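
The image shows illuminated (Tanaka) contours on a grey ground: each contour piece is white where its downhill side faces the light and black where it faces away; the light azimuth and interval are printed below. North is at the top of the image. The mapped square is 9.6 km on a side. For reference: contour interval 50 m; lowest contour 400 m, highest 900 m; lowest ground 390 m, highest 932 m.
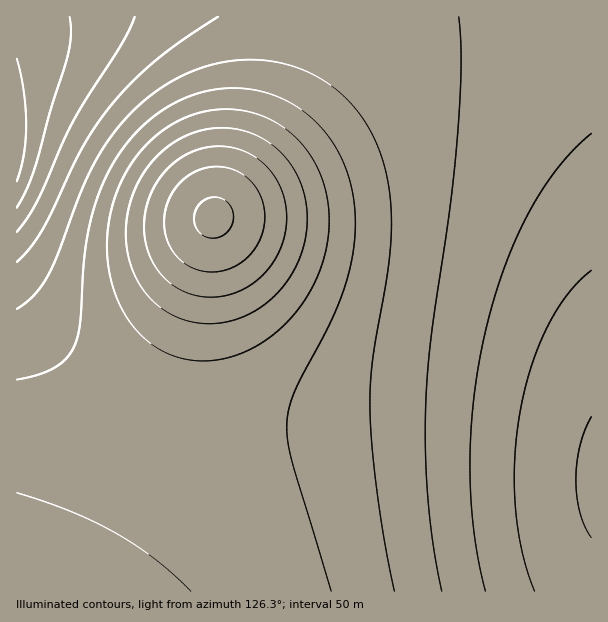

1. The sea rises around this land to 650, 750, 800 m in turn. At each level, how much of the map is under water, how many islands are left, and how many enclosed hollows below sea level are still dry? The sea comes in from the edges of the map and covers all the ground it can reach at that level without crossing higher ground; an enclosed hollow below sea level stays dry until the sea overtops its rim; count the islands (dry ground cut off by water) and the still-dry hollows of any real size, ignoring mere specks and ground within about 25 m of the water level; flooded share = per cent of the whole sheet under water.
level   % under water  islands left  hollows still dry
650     39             0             0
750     68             0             0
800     83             0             0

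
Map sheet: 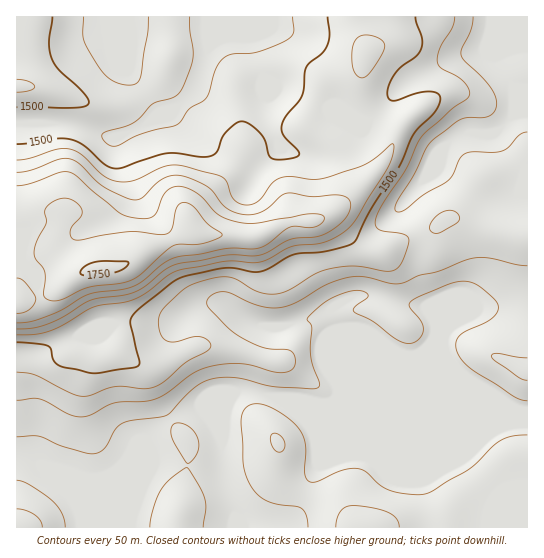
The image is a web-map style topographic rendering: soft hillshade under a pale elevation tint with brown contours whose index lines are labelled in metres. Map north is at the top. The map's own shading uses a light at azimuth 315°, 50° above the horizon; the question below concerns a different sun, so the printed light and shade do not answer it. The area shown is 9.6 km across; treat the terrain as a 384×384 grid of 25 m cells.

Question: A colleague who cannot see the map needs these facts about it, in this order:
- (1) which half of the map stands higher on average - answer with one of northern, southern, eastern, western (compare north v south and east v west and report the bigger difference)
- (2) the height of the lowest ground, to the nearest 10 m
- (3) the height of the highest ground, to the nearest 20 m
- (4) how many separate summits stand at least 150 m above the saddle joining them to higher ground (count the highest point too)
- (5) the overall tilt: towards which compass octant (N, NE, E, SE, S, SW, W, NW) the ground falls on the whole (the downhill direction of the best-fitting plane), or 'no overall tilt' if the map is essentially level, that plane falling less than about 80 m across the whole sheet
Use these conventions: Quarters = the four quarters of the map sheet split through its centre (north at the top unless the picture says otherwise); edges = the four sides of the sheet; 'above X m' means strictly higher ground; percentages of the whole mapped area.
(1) Taken as a whole, the northern half is higher than the southern.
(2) The lowest ground is at about 1320 m.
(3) The highest ground is at about 1760 m.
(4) There is 1 summit with 150 m or more of prominence.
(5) The general tilt is down to the south-east (the land rises towards the north-west).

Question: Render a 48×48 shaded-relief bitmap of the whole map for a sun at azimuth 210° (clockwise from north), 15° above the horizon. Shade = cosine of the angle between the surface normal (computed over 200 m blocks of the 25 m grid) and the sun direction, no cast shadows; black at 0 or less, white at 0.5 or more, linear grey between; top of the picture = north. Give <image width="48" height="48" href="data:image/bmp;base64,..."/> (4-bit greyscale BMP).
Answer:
<image width="48" height="48" href="data:image/bmp;base64,Qk32BAAAAAAAAHYAAAAoAAAAMAAAADAAAAABAAQAAAAAAIAEAAATCwAAEwsAABAAAAAAAAAAAAAAABEREQAiIiIAMzMzAERERABVVVUAZmZmAHd3dwCIiIgAmZmZAKqqqgC7u7sAzMzMAN3d3QDu7u4A////AGVVZ4iIiIiHd3eImZmZmYd2ZmZ4h3iIiFVFZ4iIiIiHd3eJmZmZmIdmVVZ3d3iIiFRFeIiIiIh3ZmeZqZmIiHZlRFZnd3iIiFVniIiIiIh2ZniaqZiId2ZVRWZ3d3iIiGZ4iIiIiIh3Z3iZmZh3dmZVZ3d3d3eIiHeIiIiIiIiId4iZmZh3d2ZniIiId3eIiIiImZmIiIiIh4iZmph3iHd4iIiIiHd4iIiZmZmIiIiYh3iJqodmiIiIiIiIiIh3d5maqpmIiImIdniZmXVXiIiIiIiIiIh3ZpmqqqmImZmHZniZl1RXiIiIiIiIiIiHd5qqu6maqqmHZ4iIdUV4iIiIiIiIiIiIiKqru7qrvLqYeIiHZWeIiIiIiIiIiIiImqq8y7q7zMupmIiIiJmZiIiIiIiIiIiKvKvMy6u8zLqqqqqqu7upd4iIiIiIiIm8y6vLuqqrupiaq8zMzLqGaIiIiIiIiKvLqaqqqZmZmHZ5q7u7qYdleIiIiIiIibuph7upiHeIdlZniZmHZVVWeIiIiJiIiql3d/7Kl3d3dmZmd2ZUREVWeIiImqmIiHZmZ//suYiHdmZmZVREVndniIiJqpd4h2Zmd+3dy6mZh3d3ZVVXmqmIiImamGZ4iHd3d6q8zMzMupiHdmeLzcupiIiIh2eIiIiIiHiavN//7LqZiIm93LuqqZiImZmZiImZiHeJq9//7bqqq7zdy6mqq7u8zLqqmZqpmXiJmbzMy7vN3t7uypiZq83u7KqruqqqqoiIh4iImavf////7Kqqu83dypmqqqqqq4iIdmZmd4rO/////czMzLu6l3mZmaqru4iId2ZmZVebzM3ty73v7LqGVXiZmZqqqoiId3ZlQ0WJmIh3d5ze3Ll1RGiIiZmYiIiIiHdUM0aJdUMhJGiqmZh1RGeIiId3ZneIiHZUNGiYUyABJFZmZnd3Zmd3d2ZmZmd3dlQyNXiGMhEjRmVERVZ4h3dmZmd3d1VmZTESNXdTESNFd2VERFZ4iIdmZniIiERVUxACRVUxATRnd1Q0RVZ3iId3d4iIiDNEMgATRVQhEjVnhlRFZmZniId4iId3eDMzIAAkVVQiJFZ4d2ZniHZmd3d4iHZmeEQzEAJWZlVEVniHd3iZmHd3d3eIh2ZneFVDIjZ4d2ZWeIh3Z4mph3d3d3iZh3d3d3dmZ4mZiHd3iId2ZomYd3iId3mqmZmId6qqqqqZiIiIh3d2Znh3d4iId3iZmqqYd8zLuph3eIiId4h2Z3d3iImYdmZ3mql3eLuph2VWd4mIeIh3d4iIiJmYdmVWeHZmeIh2VVVmeImYiIh3eImZiZmYd3ZVVURXiGZlRFZ3iJmIiIh3eImYiJmYiIdlQzRniHZlVWd4iJmHeId3d4iHeJmIiZh2VFZ4iHdlZneIiIh3d4d3d3d3eJmHiJh2ZmeIiIdmZ3iIiIh2d4d3d3d3iZh3d3ZniHeIiId2d3iIiIh3d4iIiIiJmZh2dmZnh3eIiIh3d3iIiIh3eIiIiIiZqph3dmZ4d3d4iA=="/>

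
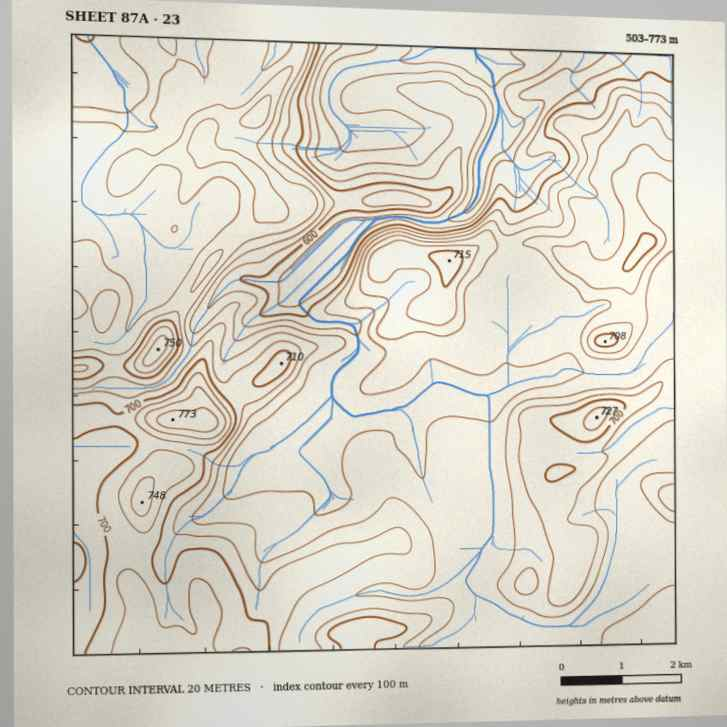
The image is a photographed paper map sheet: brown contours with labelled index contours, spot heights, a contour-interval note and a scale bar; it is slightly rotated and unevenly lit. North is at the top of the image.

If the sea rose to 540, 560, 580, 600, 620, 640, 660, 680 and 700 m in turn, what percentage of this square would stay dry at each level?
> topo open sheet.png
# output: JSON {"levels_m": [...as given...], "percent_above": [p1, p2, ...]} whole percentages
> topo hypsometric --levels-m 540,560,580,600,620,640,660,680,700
{"levels_m": [540, 560, 580, 600, 620, 640, 660, 680, 700], "percent_above": [96, 93, 89, 86, 82, 71, 43, 24, 10]}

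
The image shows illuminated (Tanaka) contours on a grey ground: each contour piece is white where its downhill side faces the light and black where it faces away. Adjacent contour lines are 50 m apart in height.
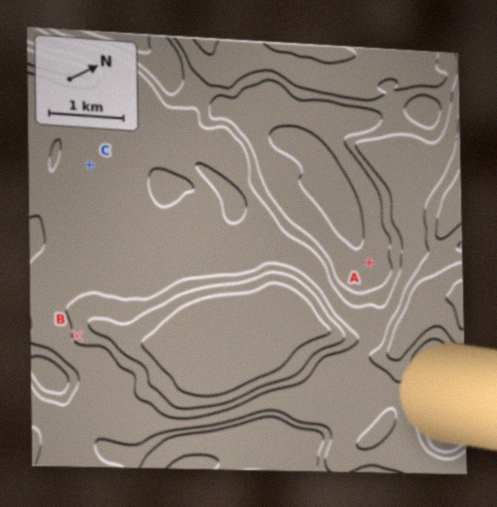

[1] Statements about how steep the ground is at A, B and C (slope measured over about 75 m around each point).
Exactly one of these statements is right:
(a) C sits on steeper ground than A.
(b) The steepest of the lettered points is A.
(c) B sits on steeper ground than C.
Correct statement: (c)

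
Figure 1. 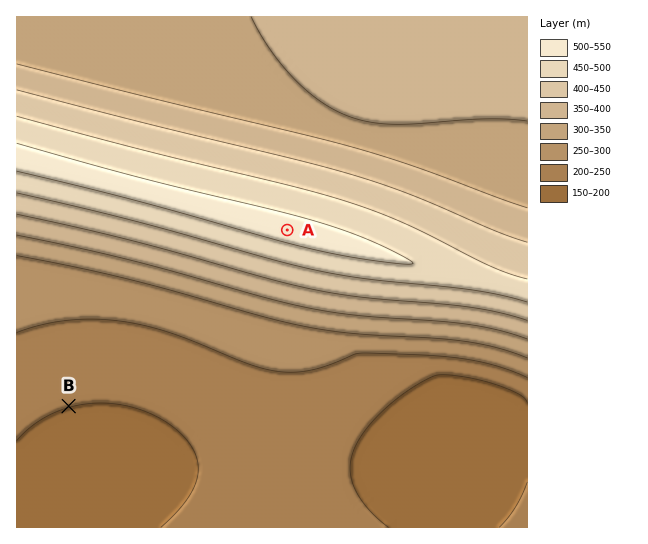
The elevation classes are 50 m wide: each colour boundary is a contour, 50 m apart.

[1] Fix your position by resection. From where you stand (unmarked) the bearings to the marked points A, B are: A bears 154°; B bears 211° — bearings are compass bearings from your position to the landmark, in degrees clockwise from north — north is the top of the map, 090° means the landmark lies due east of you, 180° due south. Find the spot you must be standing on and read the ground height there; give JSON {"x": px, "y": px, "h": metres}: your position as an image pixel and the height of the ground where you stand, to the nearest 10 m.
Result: {"x": 237, "y": 126, "h": 360}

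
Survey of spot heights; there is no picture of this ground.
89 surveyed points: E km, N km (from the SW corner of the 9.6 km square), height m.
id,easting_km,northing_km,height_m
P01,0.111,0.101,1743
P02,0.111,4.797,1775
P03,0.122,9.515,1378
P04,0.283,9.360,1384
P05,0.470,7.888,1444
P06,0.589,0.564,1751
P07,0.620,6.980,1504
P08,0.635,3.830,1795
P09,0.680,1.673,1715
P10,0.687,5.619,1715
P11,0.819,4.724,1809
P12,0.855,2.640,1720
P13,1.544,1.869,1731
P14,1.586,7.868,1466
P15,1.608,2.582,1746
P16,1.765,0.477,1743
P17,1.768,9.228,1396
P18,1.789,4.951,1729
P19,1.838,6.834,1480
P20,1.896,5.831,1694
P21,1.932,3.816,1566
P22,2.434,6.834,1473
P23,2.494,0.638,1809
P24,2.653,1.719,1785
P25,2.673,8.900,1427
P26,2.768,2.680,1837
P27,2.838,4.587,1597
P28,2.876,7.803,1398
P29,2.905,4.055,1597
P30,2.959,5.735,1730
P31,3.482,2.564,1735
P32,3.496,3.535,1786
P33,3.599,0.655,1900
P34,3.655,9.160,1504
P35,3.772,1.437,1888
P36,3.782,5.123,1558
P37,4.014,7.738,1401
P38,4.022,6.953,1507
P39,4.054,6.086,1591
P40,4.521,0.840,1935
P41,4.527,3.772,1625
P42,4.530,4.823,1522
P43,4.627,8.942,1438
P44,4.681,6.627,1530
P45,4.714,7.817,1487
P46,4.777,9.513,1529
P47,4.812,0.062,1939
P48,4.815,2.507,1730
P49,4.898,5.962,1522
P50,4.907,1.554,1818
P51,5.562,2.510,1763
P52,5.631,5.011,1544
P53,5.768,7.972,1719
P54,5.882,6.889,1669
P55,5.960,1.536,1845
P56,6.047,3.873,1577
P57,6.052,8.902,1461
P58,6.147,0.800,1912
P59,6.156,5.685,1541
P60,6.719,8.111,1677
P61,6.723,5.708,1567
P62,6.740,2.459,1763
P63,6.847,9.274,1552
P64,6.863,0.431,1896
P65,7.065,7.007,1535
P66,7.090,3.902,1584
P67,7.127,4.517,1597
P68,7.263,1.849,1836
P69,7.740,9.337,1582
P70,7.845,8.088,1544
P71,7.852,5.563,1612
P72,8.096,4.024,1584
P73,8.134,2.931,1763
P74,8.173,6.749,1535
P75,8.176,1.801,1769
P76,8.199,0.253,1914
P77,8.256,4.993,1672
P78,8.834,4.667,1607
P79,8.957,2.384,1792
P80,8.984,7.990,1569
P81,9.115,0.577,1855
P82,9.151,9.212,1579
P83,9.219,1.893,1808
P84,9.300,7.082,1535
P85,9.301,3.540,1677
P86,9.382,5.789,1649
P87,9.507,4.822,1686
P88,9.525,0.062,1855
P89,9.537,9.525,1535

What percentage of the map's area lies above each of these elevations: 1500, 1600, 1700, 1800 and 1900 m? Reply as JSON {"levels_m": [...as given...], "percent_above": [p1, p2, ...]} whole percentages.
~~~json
{"levels_m": [1500, 1600, 1700, 1800, 1900], "percent_above": [86, 57, 39, 19, 6]}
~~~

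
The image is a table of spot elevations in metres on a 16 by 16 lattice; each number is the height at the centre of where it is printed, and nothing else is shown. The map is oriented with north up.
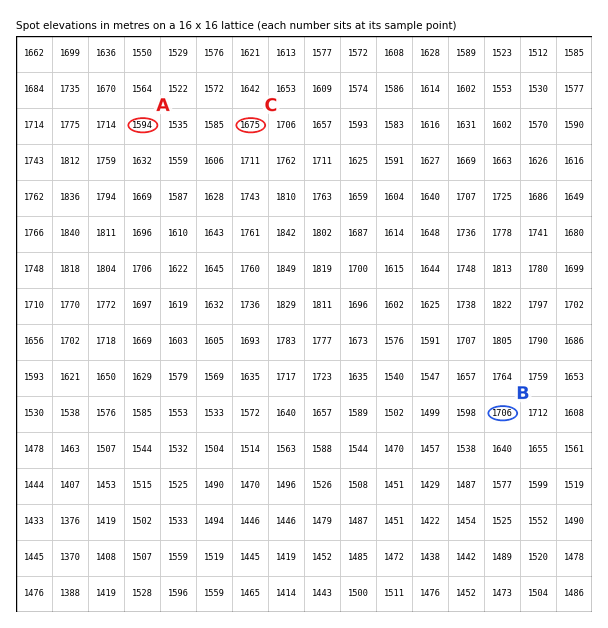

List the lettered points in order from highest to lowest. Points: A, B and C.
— B C A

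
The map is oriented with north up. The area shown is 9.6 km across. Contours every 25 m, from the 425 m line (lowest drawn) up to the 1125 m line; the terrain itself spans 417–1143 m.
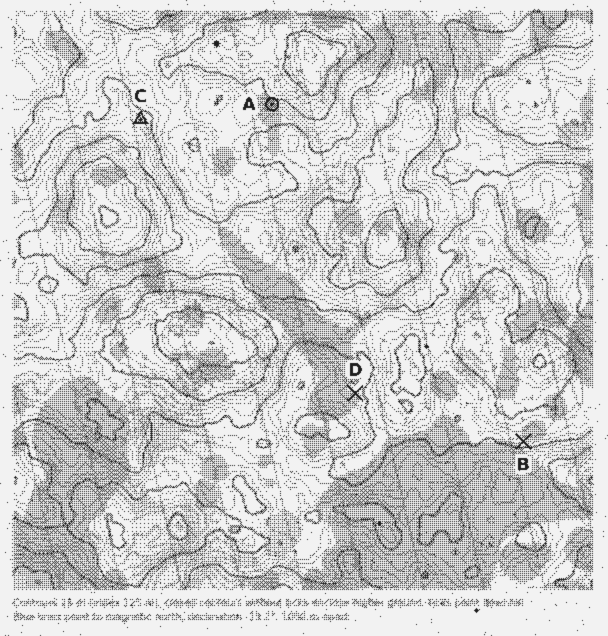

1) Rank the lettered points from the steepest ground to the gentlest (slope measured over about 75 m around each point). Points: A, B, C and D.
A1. A B C D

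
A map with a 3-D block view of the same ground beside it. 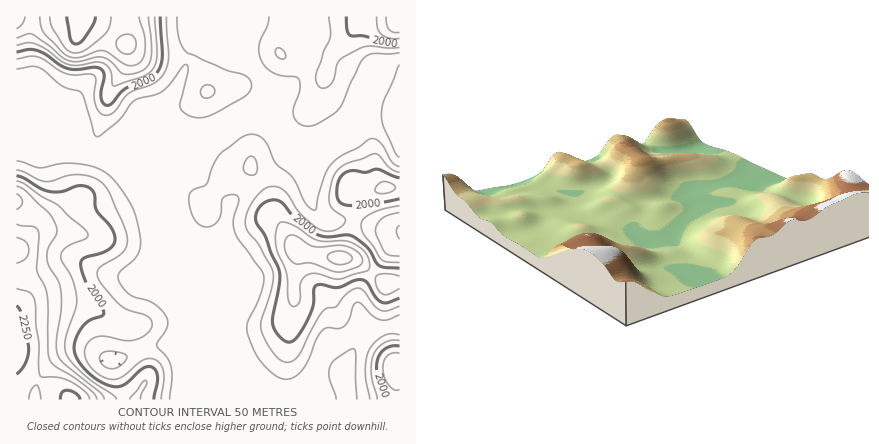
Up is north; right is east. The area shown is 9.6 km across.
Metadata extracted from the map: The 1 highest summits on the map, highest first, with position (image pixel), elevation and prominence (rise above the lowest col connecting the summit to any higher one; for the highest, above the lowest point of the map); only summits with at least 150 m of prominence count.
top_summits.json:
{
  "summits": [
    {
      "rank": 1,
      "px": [340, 258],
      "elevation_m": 2173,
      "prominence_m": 284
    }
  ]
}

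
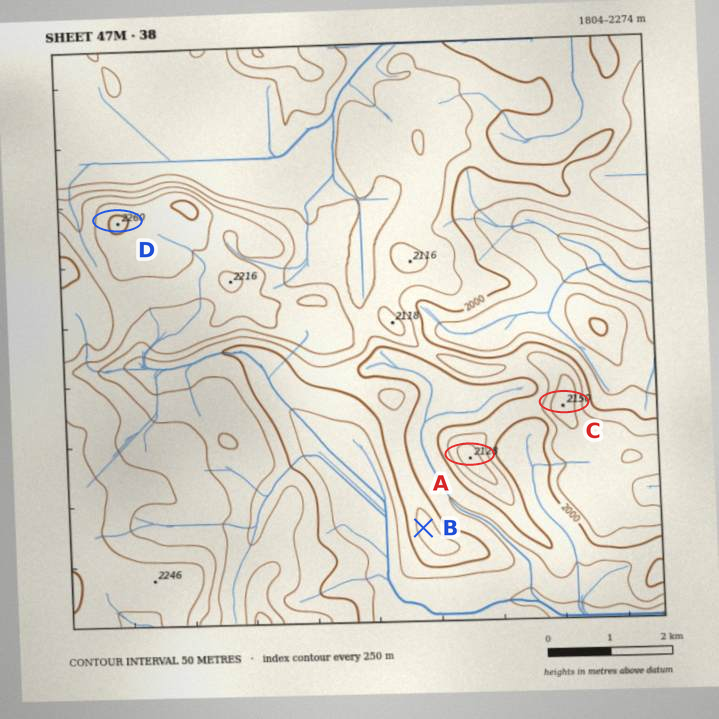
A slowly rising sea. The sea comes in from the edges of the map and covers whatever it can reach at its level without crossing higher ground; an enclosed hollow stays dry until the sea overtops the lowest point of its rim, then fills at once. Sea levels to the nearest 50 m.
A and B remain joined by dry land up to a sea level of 2000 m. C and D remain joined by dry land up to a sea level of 2050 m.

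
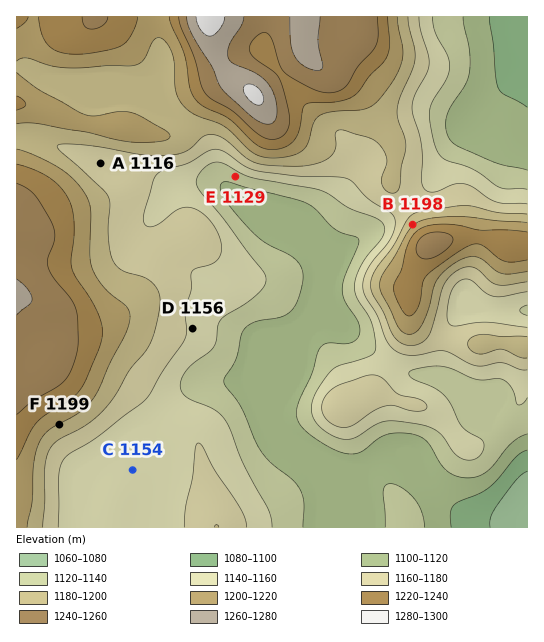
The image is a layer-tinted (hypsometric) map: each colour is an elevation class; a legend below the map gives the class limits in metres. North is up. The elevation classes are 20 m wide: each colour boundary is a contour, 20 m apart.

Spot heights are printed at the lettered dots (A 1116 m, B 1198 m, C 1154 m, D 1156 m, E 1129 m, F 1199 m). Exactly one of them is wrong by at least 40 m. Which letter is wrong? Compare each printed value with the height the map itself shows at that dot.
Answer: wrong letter A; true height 1166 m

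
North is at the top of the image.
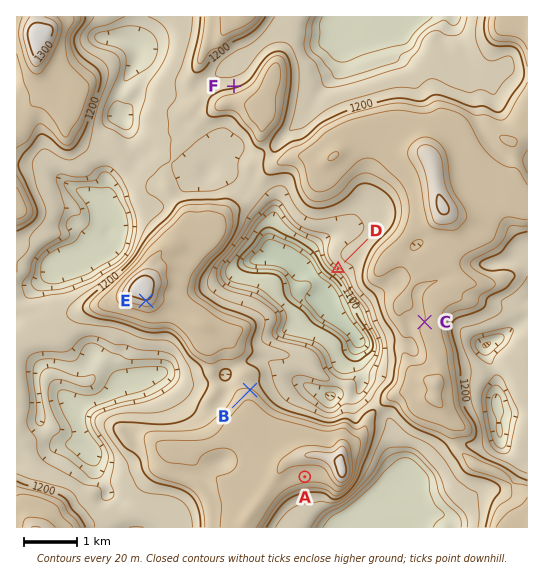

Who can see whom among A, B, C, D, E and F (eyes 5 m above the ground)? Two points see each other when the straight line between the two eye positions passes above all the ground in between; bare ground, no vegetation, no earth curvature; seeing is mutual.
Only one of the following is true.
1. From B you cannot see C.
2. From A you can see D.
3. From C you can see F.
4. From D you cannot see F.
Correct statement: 4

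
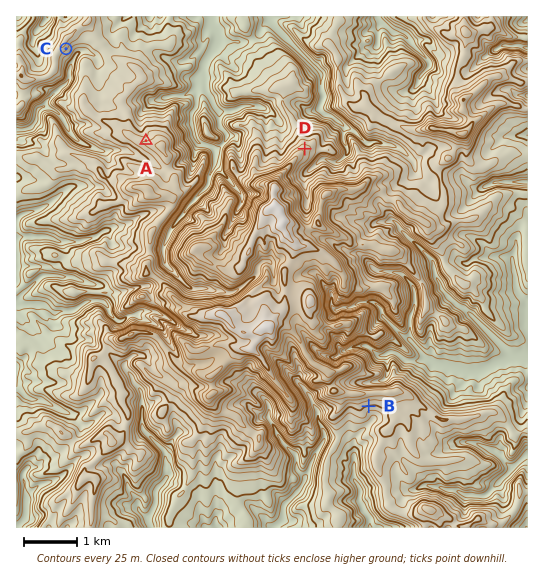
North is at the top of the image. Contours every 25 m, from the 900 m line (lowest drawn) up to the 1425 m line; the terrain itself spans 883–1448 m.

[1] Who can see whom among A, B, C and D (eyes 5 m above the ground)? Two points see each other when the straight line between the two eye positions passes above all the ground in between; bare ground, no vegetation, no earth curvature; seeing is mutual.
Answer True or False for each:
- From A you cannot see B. True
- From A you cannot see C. False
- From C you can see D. True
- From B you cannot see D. True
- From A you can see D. False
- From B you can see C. False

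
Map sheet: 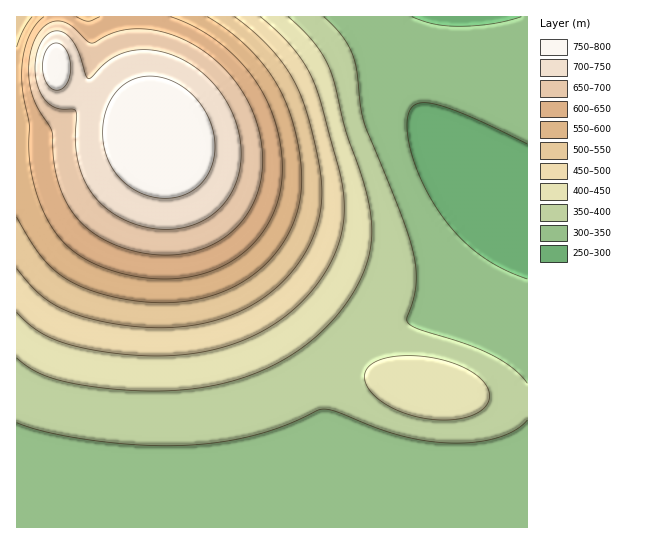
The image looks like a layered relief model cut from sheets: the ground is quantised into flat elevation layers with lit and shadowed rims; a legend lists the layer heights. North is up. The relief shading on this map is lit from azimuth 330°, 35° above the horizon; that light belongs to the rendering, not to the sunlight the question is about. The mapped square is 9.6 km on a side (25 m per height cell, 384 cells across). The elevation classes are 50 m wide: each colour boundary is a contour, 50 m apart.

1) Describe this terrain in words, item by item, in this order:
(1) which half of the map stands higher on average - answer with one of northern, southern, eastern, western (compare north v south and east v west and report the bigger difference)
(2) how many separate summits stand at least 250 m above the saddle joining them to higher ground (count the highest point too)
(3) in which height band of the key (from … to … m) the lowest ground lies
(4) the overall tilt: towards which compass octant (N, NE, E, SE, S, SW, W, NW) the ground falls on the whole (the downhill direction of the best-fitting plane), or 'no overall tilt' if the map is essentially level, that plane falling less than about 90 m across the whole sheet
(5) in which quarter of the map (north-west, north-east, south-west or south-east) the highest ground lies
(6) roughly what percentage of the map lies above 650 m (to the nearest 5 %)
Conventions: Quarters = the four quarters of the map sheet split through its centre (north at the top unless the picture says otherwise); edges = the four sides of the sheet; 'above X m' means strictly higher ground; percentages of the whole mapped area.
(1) Taken as a whole, the western half is higher than the eastern.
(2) Counting only tops that stand 250 m proud, the map has 1 summit.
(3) The lowest point is somewhere between 250 and 300 m.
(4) On the whole the ground falls towards the south-east.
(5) The highest point lies in the north-west quarter of the map.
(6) Roughly 15 % of the ground is higher than 650 m.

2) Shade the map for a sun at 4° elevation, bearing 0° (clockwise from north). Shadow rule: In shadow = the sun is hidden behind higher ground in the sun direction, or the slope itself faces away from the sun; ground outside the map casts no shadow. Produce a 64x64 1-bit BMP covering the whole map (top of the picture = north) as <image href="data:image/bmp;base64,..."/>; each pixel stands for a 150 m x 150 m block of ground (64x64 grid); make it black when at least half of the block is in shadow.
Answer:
<image width="64" height="64" href="data:image/bmp;base64,Qk0+AgAAAAAAAD4AAAAoAAAAQAAAAEAAAAABAAEAAAAAAAACAAATCwAAEwsAAAIAAAAAAAAA////AAAAAAAAAGAAAAAAAAAB/AAAAAAAAAf+AAAAAAAAD/8AAAAAAAAf/4AAAAAAAD//wAAAAAAAf//gAAA8AAB//+AAAP8AAP//8AAB/8AB///4AAP/4AH///gAB//wA////AAP//AD///8AB//8Af///4AP//wB////gA//8AH///+AB/8AA////8AAAAAD////wAAAAAP////AAAAAA////+AAAAAH////4AAAAAf////gAAAAB////+AAAAAH////8AAAAAf////wAAAAB/////AAAAAH////8AAAAAf////wAAAAB/////AAAAAH////8AAAAAf////wAAAAB/////AAAAAD////8AAAAAP////gAAAAAf///+AAAAAA////wAAAAAD///+AAAAAAH///wAAAAAAP//8AAAAAAAP//gAAAAAAAP/wAAAAAAAAHwAAAAAAAAAAAAAAAAAAgAAAAAAAAAGAAAAAAAAAAcAAAAAAAAABwAAAAAAAAAHAAAAAAAAAA8AAAAAAAAAD4AAAAAAAAAPgAAAAAAAAA+AAAAAAAAAH4AAAAAAAAAfgAAAAAAAAA+AAAAAAAAAD4AAAAAAAAADAAAAAAAAAAAAAAAAAAAAAAAAAAAAAAAAAAAAAAAAAAAAAAAAAAAAAAAAAAAAAAAAAAAAAAAAAAAAAAAAAAAAA=="/>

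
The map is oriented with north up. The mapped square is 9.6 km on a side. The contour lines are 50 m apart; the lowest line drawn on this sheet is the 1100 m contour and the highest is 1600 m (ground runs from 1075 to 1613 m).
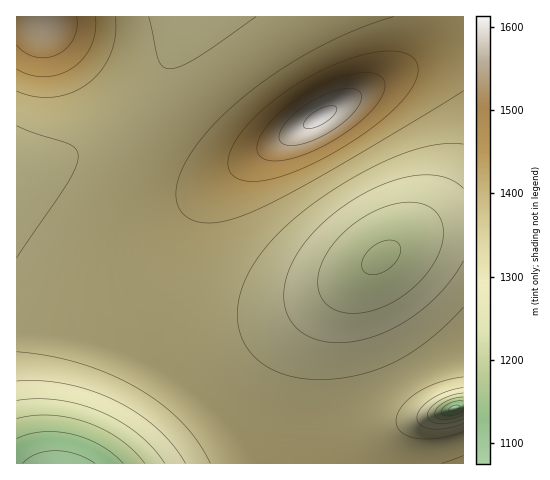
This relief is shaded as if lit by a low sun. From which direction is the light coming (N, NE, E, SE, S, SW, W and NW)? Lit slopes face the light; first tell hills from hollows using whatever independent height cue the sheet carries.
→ S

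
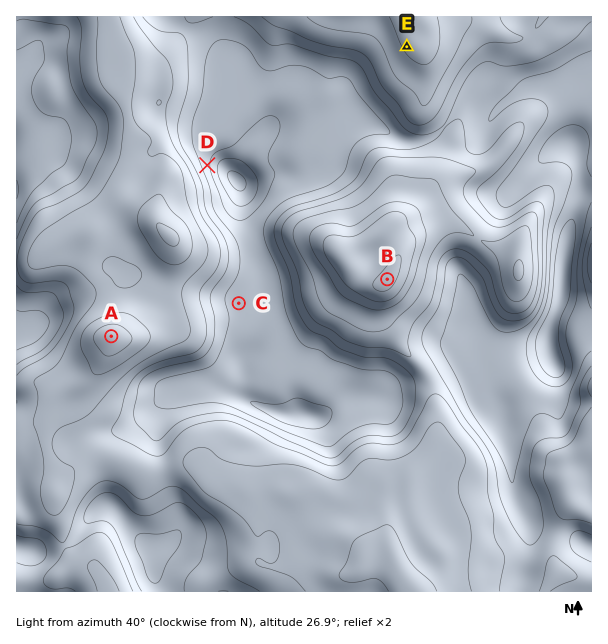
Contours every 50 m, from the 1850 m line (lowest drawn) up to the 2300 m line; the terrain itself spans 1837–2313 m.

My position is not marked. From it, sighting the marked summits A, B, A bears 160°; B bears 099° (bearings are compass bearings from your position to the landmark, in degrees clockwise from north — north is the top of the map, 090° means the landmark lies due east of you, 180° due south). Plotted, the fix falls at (72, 229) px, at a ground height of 2170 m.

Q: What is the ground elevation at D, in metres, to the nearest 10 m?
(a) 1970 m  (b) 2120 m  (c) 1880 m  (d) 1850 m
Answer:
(a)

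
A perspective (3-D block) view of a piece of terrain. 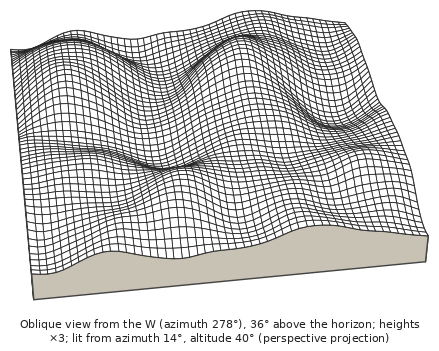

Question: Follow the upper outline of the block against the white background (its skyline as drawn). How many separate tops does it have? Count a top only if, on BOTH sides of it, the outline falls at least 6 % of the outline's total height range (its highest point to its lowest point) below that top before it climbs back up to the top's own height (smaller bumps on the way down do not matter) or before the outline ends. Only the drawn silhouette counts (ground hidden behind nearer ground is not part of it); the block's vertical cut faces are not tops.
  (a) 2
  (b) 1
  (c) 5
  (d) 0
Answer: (a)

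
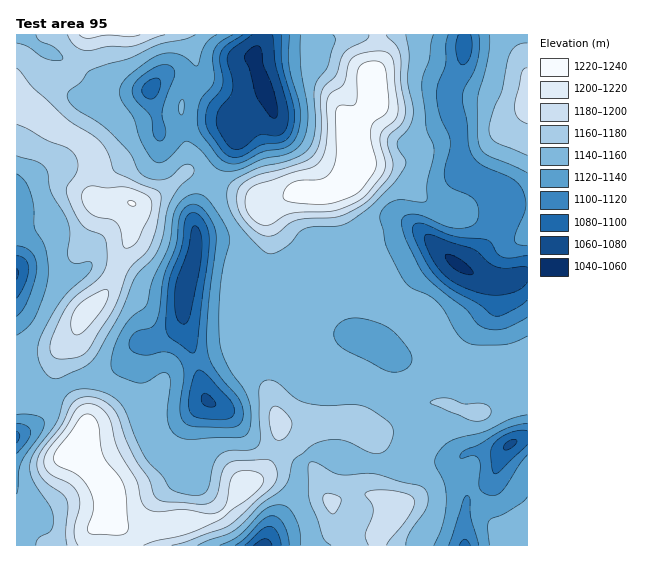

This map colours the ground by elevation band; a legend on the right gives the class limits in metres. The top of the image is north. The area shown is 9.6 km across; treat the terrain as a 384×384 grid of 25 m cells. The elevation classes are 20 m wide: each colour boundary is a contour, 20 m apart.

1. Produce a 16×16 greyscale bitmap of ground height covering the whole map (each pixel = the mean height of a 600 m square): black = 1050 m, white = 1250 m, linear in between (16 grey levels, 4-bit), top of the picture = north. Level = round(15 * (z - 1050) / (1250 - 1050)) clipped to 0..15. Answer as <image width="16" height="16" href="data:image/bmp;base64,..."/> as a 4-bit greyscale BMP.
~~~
<image width="16" height="16" href="data:image/bmp;base64,Qk32AAAAAAAAAHYAAAAoAAAAEAAAABAAAAABAAQAAAAAAIAAAAATCwAAEwsAABAAAAAAAAAAAAAAABEREQAiIiIAMzMzAERERABVVVUAZmZmAHd3dwCIiIgAmZmZAKqqqgC7u7sAzMzMAN3d3QDu7u4A////AIrcy5VYmoZnitypunmal1ad24eamIh2VGvZdmipmYdkeah0OJiIiIeJhmRod3d3d4qmRHd3dndmabhTeHd3dkNYmWJ4d3diEmibg2mYd0I1ebyljMunZlV5uoh6vdp1VpqoZzRq23VoqYdWITrchXmphkYxSc2FaYmph0FYq4VY"/>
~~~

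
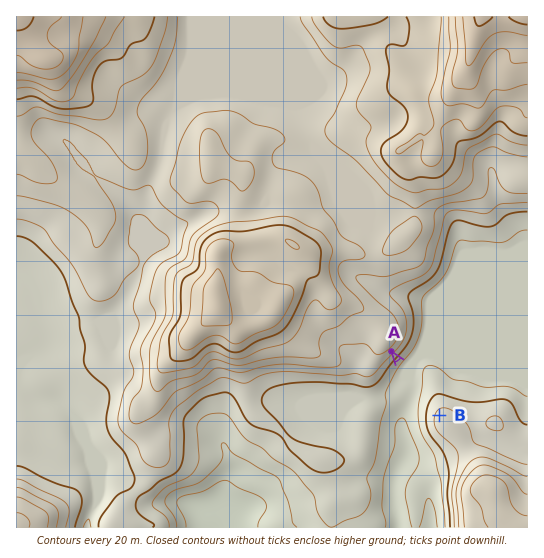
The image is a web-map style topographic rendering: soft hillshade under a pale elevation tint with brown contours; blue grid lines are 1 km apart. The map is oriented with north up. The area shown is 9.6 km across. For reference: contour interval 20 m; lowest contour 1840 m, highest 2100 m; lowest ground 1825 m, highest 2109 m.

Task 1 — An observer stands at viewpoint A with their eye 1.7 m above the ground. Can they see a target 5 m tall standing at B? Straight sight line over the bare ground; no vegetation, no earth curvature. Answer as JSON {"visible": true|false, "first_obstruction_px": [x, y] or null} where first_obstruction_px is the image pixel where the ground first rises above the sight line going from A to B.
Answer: {"visible": true, "first_obstruction_px": null}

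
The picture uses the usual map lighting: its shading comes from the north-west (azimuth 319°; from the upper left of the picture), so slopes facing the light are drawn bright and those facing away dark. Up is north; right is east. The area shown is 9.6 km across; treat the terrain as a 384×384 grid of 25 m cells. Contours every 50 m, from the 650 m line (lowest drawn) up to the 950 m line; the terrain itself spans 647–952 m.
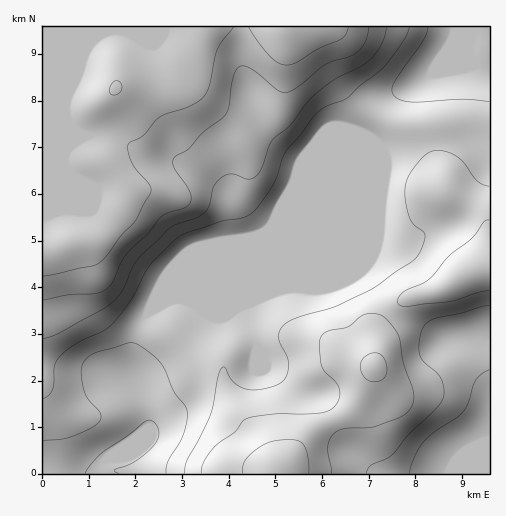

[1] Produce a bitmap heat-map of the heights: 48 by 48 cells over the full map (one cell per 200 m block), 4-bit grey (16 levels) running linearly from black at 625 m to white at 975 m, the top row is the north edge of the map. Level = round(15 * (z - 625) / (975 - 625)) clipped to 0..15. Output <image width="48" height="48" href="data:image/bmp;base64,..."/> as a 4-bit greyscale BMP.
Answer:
<image width="48" height="48" href="data:image/bmp;base64,Qk32BAAAAAAAAHYAAAAoAAAAMAAAADAAAAABAAQAAAAAAIAEAAATCwAAEwsAABAAAAAAAAAAAAAAABEREQAiIiIAMzMzAERERABVVVUAZmZmAHd3dwCIiIgAmZmZAKqqqgC7u7sAzMzMAN3d3QDu7u4A////ACIhEREREjNGeJmaq7u6qYdmVVVDIhERESIiEREREiNFaImaqru6qYdmZlVDMiERETMiIRERESNFZ4iZmqqqmYdmZmZUMiERETMzIiERERI0VniImaqqmYd2d3ZlQyIREURDMyIhERIzVnd4iZmZmId3d3dlRDIiEUREQzMiERIjRWd4iIiIiIiIiId2VUMyIVVEQzMiERIzRWd3d3d3d4iIiIiHZlRDIlVEQzMiESIzRVZ3d3d3d3eImIiIdlVDMlVEMzIiEiM0RVZmZmZmZneJmZmIdmVEMmVEMyIhEiNERVZVVVVmZneJmZmIdmVEM2VEMyIiIjNEVVVVRFVmZ3iJqqmHZlVEM2VUMyIiIjNEVVVVREVWd4iZqqmHZVVEM2ZUMzIiMzREVVVVREVWd4iZqqmGVUREM3ZlRDMzM0RERVVVRFVmd4iZmZh2VERDM3d2VVRDRERERERURFVmd4iIiZh2VEQzM4iHdmVERERERERERFVmZ3eIiIh2ZUREQ5iId2ZURERERERERFVWZmd3iId3ZVVURJmYiHdlREREREREREVVVWZnd3d3d2ZlVZmZmYh1REREREREREREREVWZ3eIiIh3Zqqqqql2VERERERERERERERFVmd4iIiIh7u7u6qHVERERERERERERERERVZ3eImZmMzMu7qXZURERERERERERERERFVmZ4mZmdzMzMuYdlREREREREREREREREVVZniZmd3dzMuph1VERERERERERERERERVVneImd3d3cy6mHZURERERERERERERERVVmd4iM3d3czLqYdlRERERERERERERERVVWZniMzMzMzMuph2ZVVURERERERERERVVWZneMzMzMzMy6mYh2ZlVERERERERERVZmZnd8zMzMzMy7qpmHZmZURERERERERWZmd3d8zMzMzMzLu6mHd3ZlRERERERERWZ3d3dszMzMzMzLuqmHd3dlRERERERERWZ3d2ZszMzMzMzLupmId3d2VERERERERWZ3d2VczMzMzMy7qpmIiIh2VERERERERVZmdmVczMzMzMu6qpmYiIiHZERERERERFVmZlVMzMzMzMu6qqmZiJiHZURERERERVVVVVRMzMzMzMy7qqqZmZmHdlRERERERVVVVVRMzMzMzMzLuqqpmZmId2VEREREVVVVVURMzMzMzMzMu7qqmZmIiHVERERFVVVVVURMzMzd3d3MzLu6qZmImHZVREVVVVVVRERMzM3d3d3czMy7qZiJmYdlVVVUREREREQ8zM3e7t3dzMzLqZiZmZh2ZlVEMzMzMzM8zMze7u3dzMzLqZmaqqmHdmVUMyIiIiIszMzd7t3czMzMupmqu6qYh3ZVQyIiIiIszMzN3d3MzMzMuqqrvLupmIdlQzIiIiIszMzN3dzMzMzMuqq8zMu6qph2VDIiIiIszMzM3czMzMzMu7vM3dzLu6mHZUMiIiIszMzMzMzMzMzcy7zN3d3cy7qYdlQyIiIszMzMzMzMzM3dzMzN3d3dzLqYdlQyIiIg=="/>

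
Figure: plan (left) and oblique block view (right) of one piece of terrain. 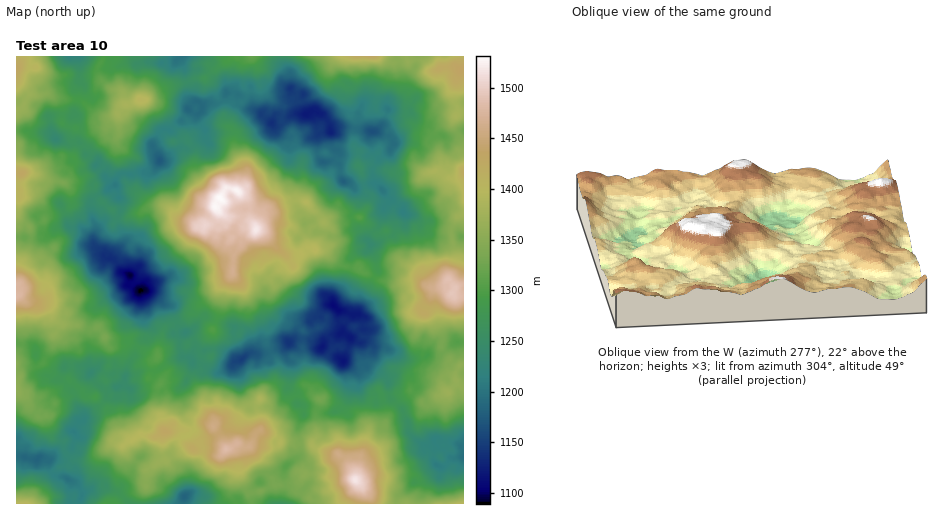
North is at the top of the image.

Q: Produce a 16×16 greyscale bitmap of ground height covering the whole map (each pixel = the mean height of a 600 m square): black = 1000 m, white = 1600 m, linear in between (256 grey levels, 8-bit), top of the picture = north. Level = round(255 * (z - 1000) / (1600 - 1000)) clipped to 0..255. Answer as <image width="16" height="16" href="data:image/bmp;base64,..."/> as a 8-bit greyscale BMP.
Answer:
<image width="16" height="16" href="data:image/bmp;base64,Qk02BQAAAAAAADYEAAAoAAAAEAAAABAAAAABAAgAAAAAAAABAAATCwAAEwsAAAABAAAAAAAAAAAAAAEBAQACAgIAAwMDAAQEBAAFBQUABgYGAAcHBwAICAgACQkJAAoKCgALCwsADAwMAA0NDQAODg4ADw8PABAQEAAREREAEhISABMTEwAUFBQAFRUVABYWFgAXFxcAGBgYABkZGQAaGhoAGxsbABwcHAAdHR0AHh4eAB8fHwAgICAAISEhACIiIgAjIyMAJCQkACUlJQAmJiYAJycnACgoKAApKSkAKioqACsrKwAsLCwALS0tAC4uLgAvLy8AMDAwADExMQAyMjIAMzMzADQ0NAA1NTUANjY2ADc3NwA4ODgAOTk5ADo6OgA7OzsAPDw8AD09PQA+Pj4APz8/AEBAQABBQUEAQkJCAENDQwBEREQARUVFAEZGRgBHR0cASEhIAElJSQBKSkoAS0tLAExMTABNTU0ATk5OAE9PTwBQUFAAUVFRAFJSUgBTU1MAVFRUAFVVVQBWVlYAV1dXAFhYWABZWVkAWlpaAFtbWwBcXFwAXV1dAF5eXgBfX18AYGBgAGFhYQBiYmIAY2NjAGRkZABlZWUAZmZmAGdnZwBoaGgAaWlpAGpqagBra2sAbGxsAG1tbQBubm4Ab29vAHBwcABxcXEAcnJyAHNzcwB0dHQAdXV1AHZ2dgB3d3cAeHh4AHl5eQB6enoAe3t7AHx8fAB9fX0Afn5+AH9/fwCAgIAAgYGBAIKCggCDg4MAhISEAIWFhQCGhoYAh4eHAIiIiACJiYkAioqKAIuLiwCMjIwAjY2NAI6OjgCPj48AkJCQAJGRkQCSkpIAk5OTAJSUlACVlZUAlpaWAJeXlwCYmJgAmZmZAJqamgCbm5sAnJycAJ2dnQCenp4An5+fAKCgoAChoaEAoqKiAKOjowCkpKQApaWlAKampgCnp6cAqKioAKmpqQCqqqoAq6urAKysrACtra0Arq6uAK+vrwCwsLAAsbGxALKysgCzs7MAtLS0ALW1tQC2trYAt7e3ALi4uAC5ubkAurq6ALu7uwC8vLwAvb29AL6+vgC/v78AwMDAAMHBwQDCwsIAw8PDAMTExADFxcUAxsbGAMfHxwDIyMgAycnJAMrKygDLy8sAzMzMAM3NzQDOzs4Az8/PANDQ0ADR0dEA0tLSANPT0wDU1NQA1dXVANbW1gDX19cA2NjYANnZ2QDa2toA29vbANzc3ADd3d0A3t7eAN/f3wDg4OAA4eHhAOLi4gDj4+MA5OTkAOXl5QDm5uYA5+fnAOjo6ADp6ekA6urqAOvr6wDs7OwA7e3tAO7u7gDv7+8A8PDwAPHx8QDy8vIA8/PzAPT09AD19fUA9vb2APf39wD4+PgA+fn5APr6+gD7+/sA/Pz8AP39/QD+/v4A////AIZnYXWFc2mIi4aSsseagn9WXG2Kk5igtqqQmL3BlWpcaGtnl6Stsb66npOcn4ZpZYt+bXaFk5+mnod/eXl4ho6Hdm5tdntzY2ptc1pbb4SVg4R8fHdza15OS0U5RF+Bi5+biXZeZ3J1bVhENz53oqC+oX5QMlR9oZiDV0VgirXKpo1bPDxgi7yuqJOAeo6ptYx7UVJekL7LzLOgj291fZCTeGdmeqDJ2M6zm4RvYnWVpYp0YGVzpM3Ak3xeYGmQo5B8cXtjW22FjGJXU19ih5eDcHySe2JcblZDPkVSXXyRmIN7k5t0WllURkRhY2p+n6h/c391ZGpwclxyjY+Nm7E="/>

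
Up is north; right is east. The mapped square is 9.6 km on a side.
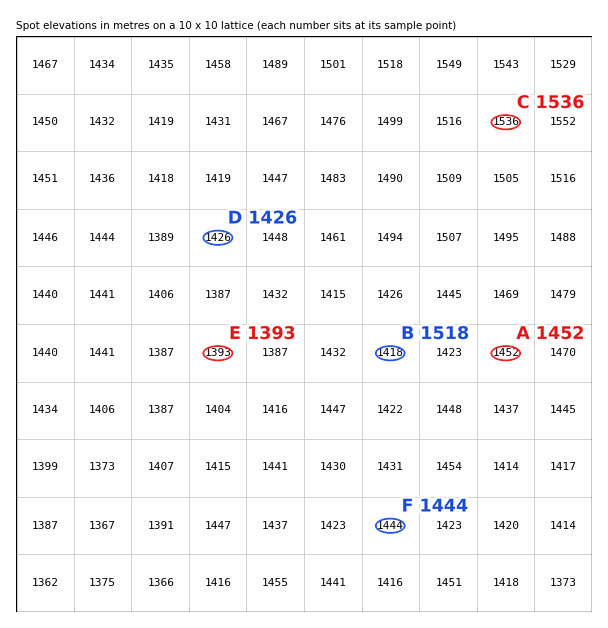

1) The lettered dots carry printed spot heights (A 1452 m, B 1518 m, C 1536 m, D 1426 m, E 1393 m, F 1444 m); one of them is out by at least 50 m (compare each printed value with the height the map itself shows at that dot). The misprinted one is B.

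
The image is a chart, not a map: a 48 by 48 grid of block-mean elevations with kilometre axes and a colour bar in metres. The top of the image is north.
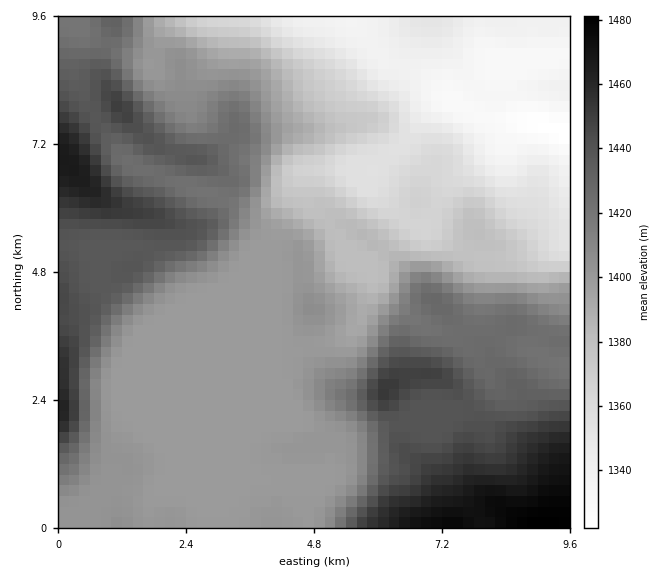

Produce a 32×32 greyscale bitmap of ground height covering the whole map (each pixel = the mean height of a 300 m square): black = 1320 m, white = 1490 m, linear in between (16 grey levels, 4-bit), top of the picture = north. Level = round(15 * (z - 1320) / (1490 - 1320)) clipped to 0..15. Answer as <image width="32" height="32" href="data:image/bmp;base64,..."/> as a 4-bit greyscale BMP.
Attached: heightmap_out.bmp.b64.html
<image width="32" height="32" href="data:image/bmp;base64,Qk12AgAAAAAAAHYAAAAoAAAAIAAAACAAAAABAAQAAAAAAAACAAATCwAAEwsAABAAAAAAAAAAAAAAABEREQAiIiIAMzMzAERERABVVVUAZmZmAHd3dwCIiIgAmZmZAKqqqgC7u7sAzMzMAN3d3QDu7u4A////AHd3d3d3d3d3eKzN3u7e7u53d3d3d3d3d3ibzN3d3u7uiHd3d3d3d3d3ibvMzd3d7ph3d3d3d3d3d3mrvMzMzd2ph3d3d3d3d3d5q7u8u8zduYd3d3d3d3d3eau7u7vMzMqHd3d3d3d3d4mru7u7u7zKh3d3d3d3d4iau7u7qqqryod3d3d3d3eJm8u7u6qqqsqHd3d3d3d3iJq7u7qqqpnKh3d3d3d3d3eJq7uqmpmZu5h3d3d3d3d3eJqpmZmZmbuod3d3d3d3d2eJmZmZmZm7qYd3d3d3eHdmeJmZmZmIu6qYd3d3d3d3ZmiZmIiHd7qqqoh3d3d3dmVniHdmZma6qqqpmHd3d2VVZnZlVVVEqqqqqqmHd3dlVmVVVVVUM7u7u7u6mHd2ZWZURFVVRDO7u7u7qph2ZVVVRERFVEMzzMy7qpmZdlVVQ0REREQzMt3LqpmZmYZVRDM0REQzMzLdypmaqpmGREMzM0RDIiIi3LqaqqqZh2VUMzM0MyESEcyqq6mZmZd2ZURDMzIREQDLq7qYiJmHZlVVQyIhERAAuru5iIiZh2VUREMhEREREaq7qIiIiHdlREMiIRERESKqqod4d3d2VUQyIiERERERqqmHd3dmZUQzIiIiIREREZmZl3dlVVQzIiIiIiIRIRGZmpdlVEQzIiIiIjMiIiIi"/>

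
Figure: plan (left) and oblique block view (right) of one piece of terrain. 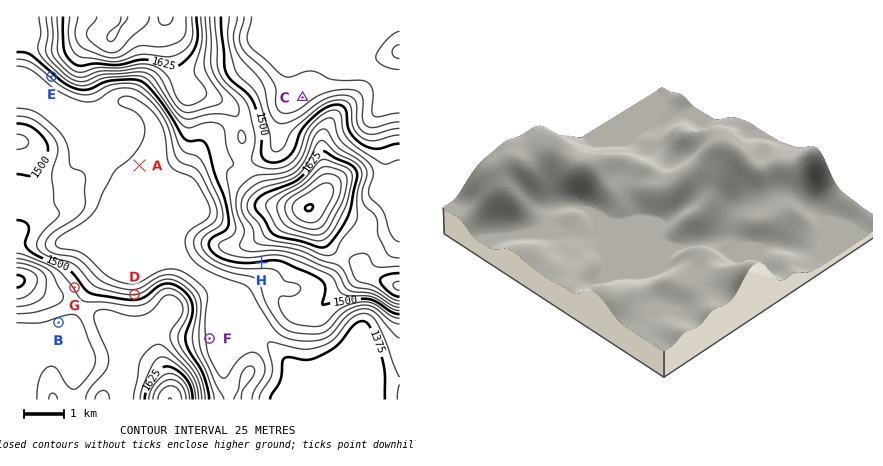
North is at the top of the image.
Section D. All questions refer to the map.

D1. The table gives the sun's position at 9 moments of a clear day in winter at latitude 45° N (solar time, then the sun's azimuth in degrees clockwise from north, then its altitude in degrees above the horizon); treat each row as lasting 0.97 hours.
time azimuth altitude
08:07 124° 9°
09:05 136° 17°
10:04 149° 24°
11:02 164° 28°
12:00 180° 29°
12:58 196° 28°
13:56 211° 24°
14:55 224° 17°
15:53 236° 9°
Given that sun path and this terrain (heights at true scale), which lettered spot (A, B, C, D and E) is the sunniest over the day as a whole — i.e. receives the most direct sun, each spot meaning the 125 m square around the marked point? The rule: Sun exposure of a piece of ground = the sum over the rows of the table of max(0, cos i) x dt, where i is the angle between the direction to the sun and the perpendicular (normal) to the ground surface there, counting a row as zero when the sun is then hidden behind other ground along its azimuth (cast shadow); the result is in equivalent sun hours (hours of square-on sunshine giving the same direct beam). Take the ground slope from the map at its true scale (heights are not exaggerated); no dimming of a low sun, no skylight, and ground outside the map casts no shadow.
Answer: E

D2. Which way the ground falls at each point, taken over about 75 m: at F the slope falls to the E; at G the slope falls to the NE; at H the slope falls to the S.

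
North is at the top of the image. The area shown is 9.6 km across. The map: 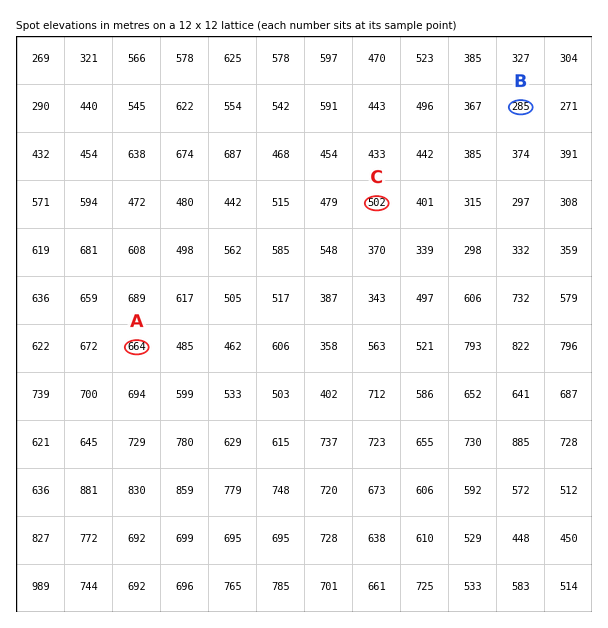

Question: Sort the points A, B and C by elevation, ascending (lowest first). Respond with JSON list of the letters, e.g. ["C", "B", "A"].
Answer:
["B", "C", "A"]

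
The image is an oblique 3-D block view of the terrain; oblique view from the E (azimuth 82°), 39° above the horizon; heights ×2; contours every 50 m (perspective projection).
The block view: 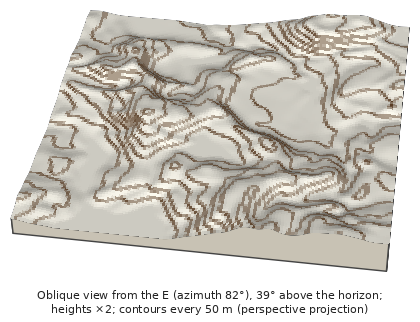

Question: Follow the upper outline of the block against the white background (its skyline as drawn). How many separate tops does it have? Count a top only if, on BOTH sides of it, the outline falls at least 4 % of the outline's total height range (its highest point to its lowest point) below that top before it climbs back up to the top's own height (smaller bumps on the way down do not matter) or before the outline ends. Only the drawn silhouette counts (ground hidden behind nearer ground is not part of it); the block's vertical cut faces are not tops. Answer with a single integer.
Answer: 2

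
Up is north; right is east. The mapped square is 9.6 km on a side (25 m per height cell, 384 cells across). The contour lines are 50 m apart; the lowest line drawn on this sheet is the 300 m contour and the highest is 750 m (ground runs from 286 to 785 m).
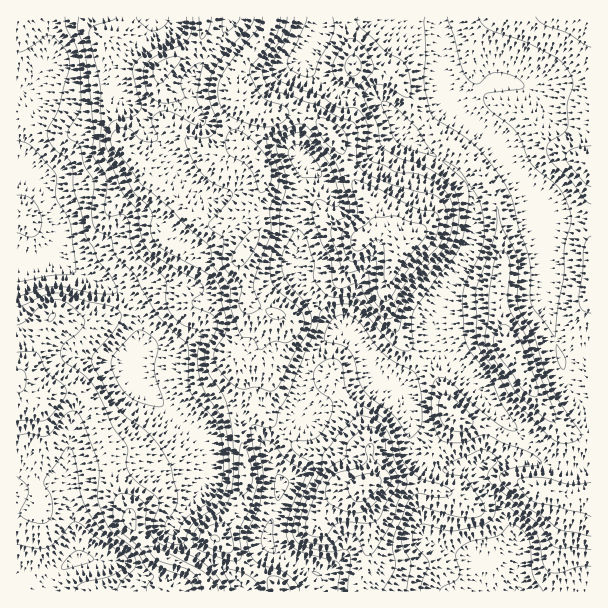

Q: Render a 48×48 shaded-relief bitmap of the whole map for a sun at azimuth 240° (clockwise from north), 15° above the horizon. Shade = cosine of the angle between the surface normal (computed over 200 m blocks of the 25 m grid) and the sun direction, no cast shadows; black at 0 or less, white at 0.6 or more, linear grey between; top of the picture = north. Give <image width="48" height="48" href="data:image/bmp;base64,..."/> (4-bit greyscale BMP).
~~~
<image width="48" height="48" href="data:image/bmp;base64,Qk32BAAAAAAAAHYAAAAoAAAAMAAAADAAAAABAAQAAAAAAIAEAAATCwAAEwsAABAAAAAAAAAAAAAAABEREQAiIiIAMzMzAERERABVVVUAZmZmAHd3dwCIiIgAmZmZAKqqqgC7u7sAzMzMAN3d3QDu7u4A////AGZ4hlZ3iHnKAFrGADerhlUzRmZmZ5uYd3d3ZlZ4mrukA5lyA2i7l1QzRVVnZ6uYd4h2Zmed/qUieoMjWKu7p1MiNFZ3Z6uoiJh2Z5vv9wBryBA3rdyZp0ESRWZ3Z6y5mZh1ac7+YAbMggFZ39loqEEUeId3Z73Kmohlat/pEDioUyJZ3rdpmEElmZiGad7KmXdles21EUZ2Z1M3vLiKlkImmpljbf2piHdleruEEjRXioMlrMqqlTI3mYYkv+uYd3dmiqljI0RGnLMEi8uqhSEmdUI57adlVndmiZhURERWrdMDi9yXZBACNENruFQ0VndmiZdlVURWrsEGvMuGZAADZlZ5hlVnd4d2iZdlVERWrrEZypiIhQAXh3eJmIiYiIh2ipdUQ0RXv6Jal3eZhQAniZiJh4mod5l1iYVDM0VozpSIZmiIcwA3rKdmZ5umVZhleXMiNGeK3Yd1VniIUAFZzYIkecyCNYdkaFETVnis25h1VniGICV5yjAmreogRmZUVSAlZ4m8y6h2Vnh0I1Z6txJZ38QBZ1QzQwBGd4m8y5iGRXhjNWeKlTWM/4AEd0MjMhNWd4m924d2RHdSNniZdVe+/CAFd0Q0RERmd4nNyXd2RFVCR4qXZnnf5wAmd1VVZlVWd4q8qXd3YzREaLt0V4vuogBHd3dlZmVWeau6qpiIdBJWi9pDZ5vLcAFXh3h1VVRFesuprMmIYgJYruckZ4q6UAJoiGd0IzM1m7qYvch2MASK79QUZ4q5QBR4mWZCASNYqqmIvbdDEFmr37MUVoq5QSV5mlVCI1eaqZmazbYyFIq5vrQTRoqpUSV4mmZVV5qqqru83qUhNpq6rLYiNXmqYSV4mmZmeaqqvMurzIQhN5vcq7dDM1eqYCV4mndnirqrzKiKu4UhR6ztmKhUMiWaUDZ4mXdnm7qry4erqYYxN7zLh3dkIAOKUkZ4mXZnrMqbyYq6iIYxN7qYh2ZUIAKKU1Z3iGVYrLmbyquHeHYxOKhpqGUzIAGJU1Z4mVVpq7qsy6hmiIdSN4V8x0IjMAKJRGd4q1Z5qqvNyXZomIlyFWa+kxE0IASWNGeKzGeJqrztp2aamIlxA2jcQSMzACeERnis3Heau878hWiqmIlQBHzoIjMhE3hkV4q8uXiru9/pVXmpd4cQJ7/VEiIjaIZFZ5qpdomqmt+kRol2eHQTae+SERJXh1RWeJmHZoiZicxzWJZFmWZ3eusxEBR4dUVniIdnd3eIispViGRZy5mGV4QBEBaYVWZ4iHZ4iGeIm8loqXZ724ZDMzAUIVmVRmd3d2aIiHeInMh6y3V7yWMhESJXVIpzRnd3ZmeIiHd4rMiLymV6uFMREkeqZohCVnd2Z3iIiHd4rcmKuWRpqGQRNXm6VFQjVnd3d4iZmGZ4vsh4h2VXiYYyNnmoMTM0V4h3eImZmGZ53shmZlZ3aJhSJGiXITRFZ4iIiZmZmGZ63JZVVmioVolzA1eGM0VWZ4mImZmIiGZ6ynVVVnnKRHmVAleFNFVmZ4mZmZiIiA=="/>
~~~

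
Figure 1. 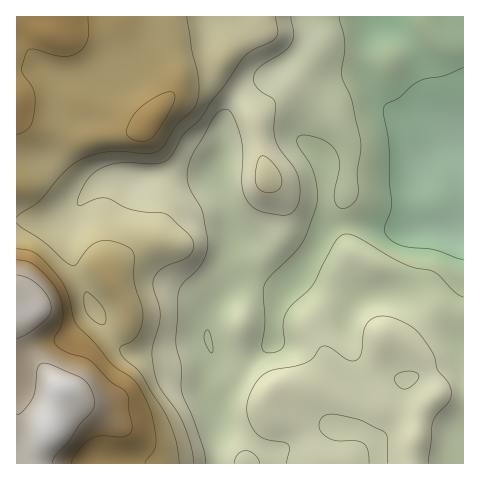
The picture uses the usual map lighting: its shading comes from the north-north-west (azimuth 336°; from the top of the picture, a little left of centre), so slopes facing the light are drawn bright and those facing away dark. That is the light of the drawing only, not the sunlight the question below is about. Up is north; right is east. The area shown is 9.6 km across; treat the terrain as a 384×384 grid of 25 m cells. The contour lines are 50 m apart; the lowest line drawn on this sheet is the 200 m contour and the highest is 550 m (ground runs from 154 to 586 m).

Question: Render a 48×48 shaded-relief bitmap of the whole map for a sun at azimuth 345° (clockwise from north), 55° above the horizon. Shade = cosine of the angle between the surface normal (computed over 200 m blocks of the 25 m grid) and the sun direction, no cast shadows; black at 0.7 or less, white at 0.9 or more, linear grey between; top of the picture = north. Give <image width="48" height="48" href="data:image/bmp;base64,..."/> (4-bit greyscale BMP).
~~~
<image width="48" height="48" href="data:image/bmp;base64,Qk32BAAAAAAAAHYAAAAoAAAAMAAAADAAAAABAAQAAAAAAIAEAAATCwAAEwsAABAAAAAAAAAAAAAAABEREQAiIiIAMzMzAERERABVVVUAZmZmAHd3dwCIiIgAmZmZAKqqqgC7u7sAzMzMAN3d3QDu7u4A////AKl2Q0V3Zmd4h3eKu6mZmaqqqpmZmYd4mamGQzRmZVZ4iHiau6mZmZqqqpmZmYdnmamHVDNFZVZ4iIiau6mIiJqqqqmZqphniaqYdkNGd3eImYiaq6h3eImZmZmZmql3iKqpl2VWiIiJmZmZqpiHeIiZiJiImqlmZ7u6mHZniYiaqpmZqqmIiIiIiImYmqllVru6mIiImYmqupmZmrqYiIiIiZmZmqqGVqu6mJmZqqmqqYiZmrupiIiJmZmZmquod6qqq7qqvLqZmIiZmrzLqZmZmZmZmaq6mZqrzcy7zdqYiIiZmazty6qZmZmZmZmqqZq83dy7zcqIiIiZmZvu7bqpmZmIiIiZmYq8zMy7upiIiZmZmYnN3bqpqqmHeIiZmXiau7u7l2Z3iJmZmHibu6qqqqmIiJmqmWZnirzLl1VWd4mZmHeJqZmqq6qZmZqpmXZEWLy6mGVWZ3iZmYeJmqmaqru7qqqZiIhkR5uqmIdmd3iJq6iJq7qpmrzcy7qZiJmHZomYiYiId3eJvLmJrMupmazdzLupmpmZh4iHiZmYh3eJq7qZq8y6mZq7u7uqqpqqmYh3iZmId3d4mqmImry6mImZqqqqqrvLupiIiYd3ZVZ4iZmHiau6mIh4iZqqqt3Mu6mZmYZlVERoiZh3eJq6mIiImqu7u/7cu7qqqYdVRDNXiZmGZ4q7qYmqvMzMzf/cu7zLuph2VVRXiZmHZnmruqvM3d7d3e7Lu8zMy6mYiIdniZmYdWebzMzMzN3cy8y7u7zMy7u6qqmHiZiIhmeKvMu6qqu6qqqqqrvMu8zLu6mIiId4dmaJmpmIiJmZiIiImaq7u8zLqpmIiHZmZlZ4iHd3iIiIiGZmeJqru7u7qZmZmHVEVVaIiHd3iJmIiFVVZ4mqqruqqaqqmXZVVmeJmIiIiZqZiHdmVXiaqqqqmZqqmYdmZ3iZmYiIiaqpmZmHZVeImIiZmIiZqqmYiIiZqZiIiZmpmZmYdURWZlVWd3eJmqqqqpmZmYiIiJmZmZmIhkIiIRACRmZomqu7u6mZmYiIiImZmXd4h1MhAAAAJFVnmaq7u6mIiIiIiIiJmXZ3iIdlREMiI0VniZqpmZiIiIiIiIiIiGd4iZmZiIdjISNXiJmYd3d4iJmZiIiIiHeJmZmqqqqFIQEleJqXZneIiZmZiIiIiHeJmZmZqruoUiETaKqodneJmZmYiIiIh4iJmZmZqru6hUMiWKuph3iJmZmIeIh3d5mJmZmZqqu7mGZDR6qqmHiZmZmHd4iHd6qZmZmZmaqrqYd1RomqqYiJmZiHd3iIiKmZmZmZmZmqqpiGRGiZqpiImZiHd3iIiJiId3iZmZmaqpmYZEVnmph3iIiIh4iId4h2ZmeImZmaqpmZhkM0aJmHeImqmIh3d5hmZmeIiJmZmZmqqGUyNpmYiJq7uph4iIh3d3eIiImZmYmaqYdlRomZiJq7upiJmYiZmIiIiImZmYmaqpmHd5mqmJmqqpiZmYmqmYiZiImZmYmZqpmYiJmqmYmaqpmZmQ=="/>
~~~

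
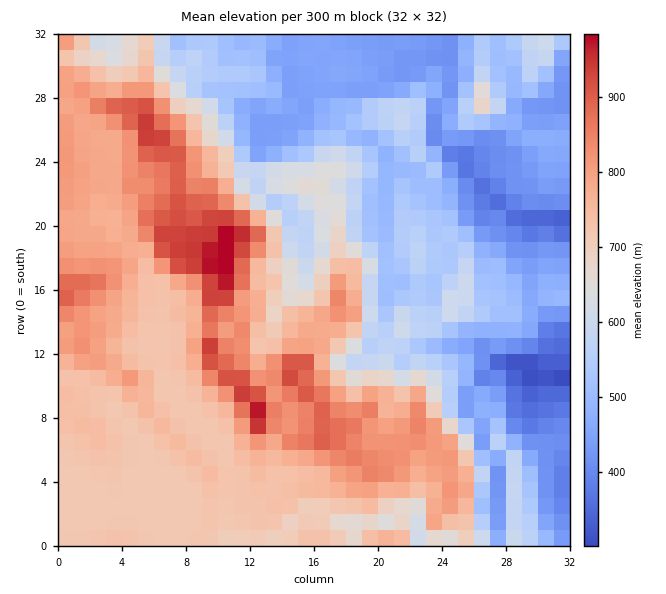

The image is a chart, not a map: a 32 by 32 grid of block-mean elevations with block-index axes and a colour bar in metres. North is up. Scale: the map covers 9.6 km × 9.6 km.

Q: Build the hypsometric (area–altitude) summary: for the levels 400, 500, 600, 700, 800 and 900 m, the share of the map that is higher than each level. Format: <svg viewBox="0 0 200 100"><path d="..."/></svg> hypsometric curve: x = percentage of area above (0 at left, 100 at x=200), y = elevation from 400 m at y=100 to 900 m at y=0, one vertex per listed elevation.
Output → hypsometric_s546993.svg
<svg viewBox="0 0 200 100"><path d="M190 100l-39-20-35-20-19-20-60-20-27-20"/></svg>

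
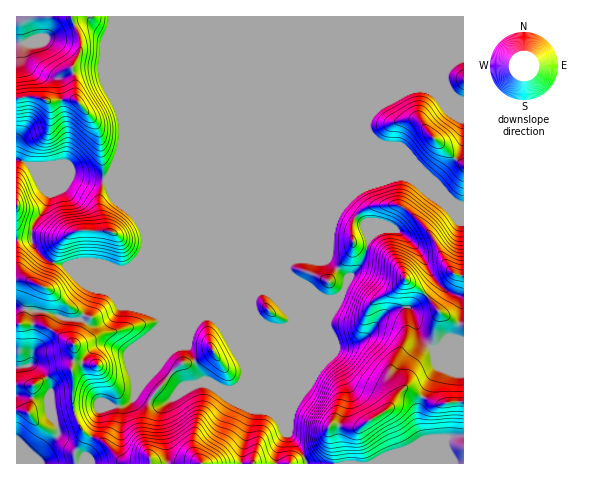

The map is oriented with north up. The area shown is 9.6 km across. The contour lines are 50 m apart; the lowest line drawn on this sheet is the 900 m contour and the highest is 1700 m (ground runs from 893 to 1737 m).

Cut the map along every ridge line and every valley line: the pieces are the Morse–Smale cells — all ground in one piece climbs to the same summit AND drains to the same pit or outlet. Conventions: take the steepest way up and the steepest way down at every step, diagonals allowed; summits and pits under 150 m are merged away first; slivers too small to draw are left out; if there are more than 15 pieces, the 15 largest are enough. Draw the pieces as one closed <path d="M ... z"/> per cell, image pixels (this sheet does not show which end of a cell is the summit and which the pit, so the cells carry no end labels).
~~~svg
<path d="M405 177l-17 2-280 1 4 9 29 32 5 14 0 9-4 9 0 16 21 50-3 8-2 14-21 50 18 11 10 1 24-16 10-3 16 1 9 4 8 0 8-4 5-9 0-11-31-74 26 27 47 113 13 16 7 17 156 0 1-258-30-10-10-6-8-8z"/><path d="M463 16l-344 0 0 95 3 11 0 22-6 21-9 15 281-1 17-2 11 5 8 8 10 6 24 9 5 0z"/><path d="M31 239l-15 2 0 82 23 1 7 2 28 18 0 14-2 6 1 46 8 20 6 5 18 8 20 19 25-2 1 4 155-1-6-16-13-16-47-113-24-24 29 71-3 17-10 7-8 0-9-4-16-1-10 3-24 16-6 0-22-12 21-50 2-14 3-5-21-53 0-13-10 10-7 3-8 0-7-3-47 0-18-7-8-8z"/><path d="M118 16l-102 1 1 143 12 5 18 0 34 13 21 2 6-1 8-14 6-21 0-22-3-11z"/><path d="M47 165l-16 1 18 26-3 12-11 18-4 10 0 7 6 12 11 10 15 5 47 0 7 3 8 0 7-3 9-9 5-13-2-14-7-15-25-26-6-9-35-4z"/><path d="M39 324l-23 1 0 42 18-2 5 3 9 10 3 8 1 28 7 18-23 26-14 5 128 1 0-4-25 2-5-3-15-16-18-8-6-5-8-20-1-10 0-36 2-6 0-14-24-15z"/><path d="M34 365l-18 3 1 96 9-1 10-5 23-26-7-18-2-31-7-12z"/><path d="M18 160l-2 0 0 79 5 1 10-2 3-14 12-20 3-12-18-26z"/>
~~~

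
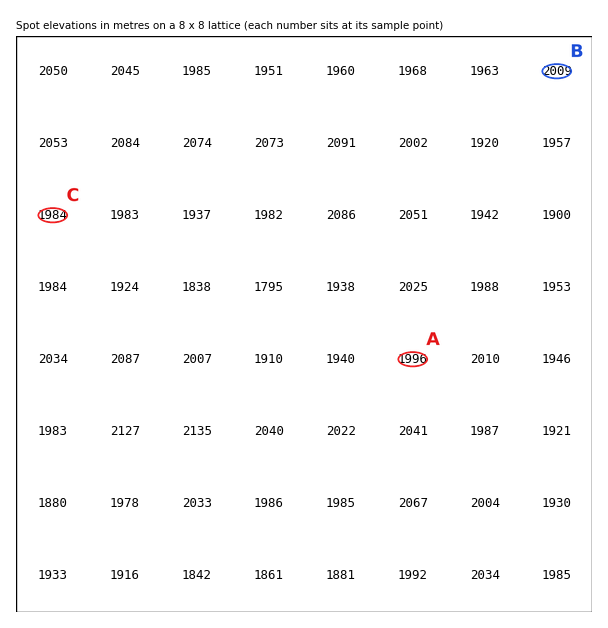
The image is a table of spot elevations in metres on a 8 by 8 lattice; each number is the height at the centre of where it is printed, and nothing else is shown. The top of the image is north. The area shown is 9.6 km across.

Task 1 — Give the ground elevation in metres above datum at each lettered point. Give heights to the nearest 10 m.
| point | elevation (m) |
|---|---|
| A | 2000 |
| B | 2010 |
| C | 1980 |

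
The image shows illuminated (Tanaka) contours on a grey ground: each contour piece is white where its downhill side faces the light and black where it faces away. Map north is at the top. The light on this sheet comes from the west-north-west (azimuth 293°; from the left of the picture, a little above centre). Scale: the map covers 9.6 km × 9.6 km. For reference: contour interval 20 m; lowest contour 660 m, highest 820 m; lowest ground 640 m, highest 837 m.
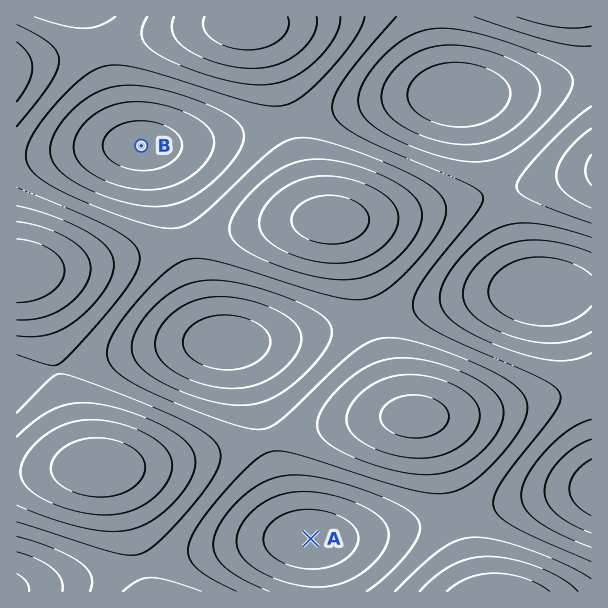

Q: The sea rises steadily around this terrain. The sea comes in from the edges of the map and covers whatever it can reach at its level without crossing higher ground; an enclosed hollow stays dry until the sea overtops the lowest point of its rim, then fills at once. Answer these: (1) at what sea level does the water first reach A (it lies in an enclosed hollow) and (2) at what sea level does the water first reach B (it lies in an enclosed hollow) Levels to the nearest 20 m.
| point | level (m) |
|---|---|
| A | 700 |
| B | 740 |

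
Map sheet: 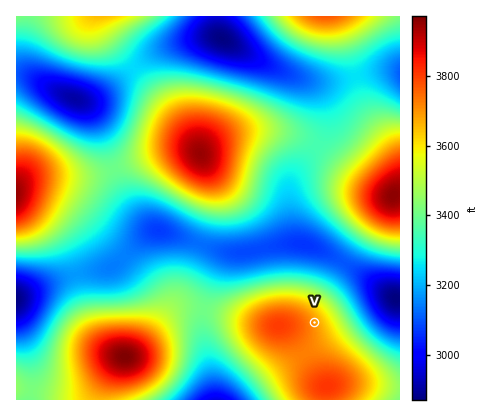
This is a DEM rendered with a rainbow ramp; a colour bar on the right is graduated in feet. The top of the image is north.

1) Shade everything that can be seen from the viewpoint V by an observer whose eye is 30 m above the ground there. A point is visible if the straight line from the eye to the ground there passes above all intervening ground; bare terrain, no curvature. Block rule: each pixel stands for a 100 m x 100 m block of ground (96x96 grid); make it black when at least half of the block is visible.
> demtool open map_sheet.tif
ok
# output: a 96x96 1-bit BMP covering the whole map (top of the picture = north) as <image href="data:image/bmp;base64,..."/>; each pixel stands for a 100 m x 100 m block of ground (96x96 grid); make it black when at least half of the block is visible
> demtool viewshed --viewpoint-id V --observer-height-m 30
<image width="96" height="96" href="data:image/bmp;base64,Qk2+BAAAAAAAAD4AAAAoAAAAYAAAAGAAAAABAAEAAAAAAIAEAAATCwAAEwsAAAIAAAAAAAAA////AAAAAAAAAAAAAAAAAAAAAAAAAAAAAAAAAAAAAAAAAAAAAAAAAAAAAAAAAAAAAAAAAAB8AAAAAAAGAAAAAAH/gAEAAAAHAAAAAAP/8AMAAAAHgAAAAAf//A8AAAAHwAAAAAf///8AAAAPwAAAAAf///8AAAAP4AAAAAf///8AAAAP4AAAAAf///8AAAAfwAAAAAf///8AAAAfwAAAAAf///8AAAAfgAAAAAf///8AAAA/AAAAAA////8AAAA+AAAAAB////8AAAAAAAAAAD////8AAAAAAAAAAD////8AAAAAAAAAAD//8B8AAAAAAAAAAD//4A8AAAAAAAAAAD//wA8AAAAAAAAAAB//wAcAAAAAAAAAAA//gAcAAAAAAAAAAAf/gA8AAAAAAAAAAAH/AA8AAAAAAAAAAAAcAD8AAAAAAAAAAAAAAP8AAAAAAAAAAAAAH/8AAAAAAAAAAAAAf/8AAAAAAAAAAAAA//8AAAAAAAAAAAAA//8AAAAAAAAAAAAB//8AAAAAAAAAAAAB//8AAAAAAAAAAAAD//8AAAAAAAAAAAAH//8AAAAAAAAAAAAP//8AAAAAAAAAAAAf//8AAAAAAAAAAAA///8AAAAAAAAAAAD///8AAAAAAAAAAAP////wAAAAAAAAAD//////AAAAAAAAH///////wAAAAAA/////////8AAAAAH//////////gAAAA///////////+AAAH////////////wAAf/////////////AB/////////////////////////////////////////////////////////z///////////////D//////////////4D/////////////+AD/////////////wAB/////////////AAA////////////+AAA////////////+AAAf///+AD/////+AAAf//4AAA/////+AAAP//AAAAf////+AAAH/8AAAAH////+AAAH/4AAAAD////+AAAD/gAAAAB////+AAAB/AAAAAA////+AAAA8AAAAAAf////AAAAAAAAAAAP////AAAAAAAAAAAD////AAAAAAAAAAAA////AAAAAAAAAAAAAAABgAAAAAAAAAAAAAAAgAAAAAAAAAAAAAAAAAAAAAAAAAAAAAAAAAAAAAAAAAAAAAAAAAAAAAAAAAAAAAAAAAAAAAAAAAAAAAAAAAAAAAAAAAAAAAAAAAAAAAAAAAAAAAAAAAAAAAAAAAAAAAAAQAAAAAAAAAAAAAAAwAAAAAAAAAAAAAAB4AAAAAAAAAAAAAAD8AAAAAAAAAAAAAAP8AAAAAAAAAAAAAAf+AAAAAAAAAAAAAB//AAAAAAAAAAAAAH//AAAAAAAAAAAAAP//gAAAAAAAAAAAA///wAAAAAAAAAAAB///4AAAAAAAAAAAD///8AAAAAAAAAAAH///8AAAAAAAAAAAP///+AAAAAAAAAAAf////AAAAAAAAAAA/////gAAAAAAAAAA/////wAAAAAAAAAB/////w="/>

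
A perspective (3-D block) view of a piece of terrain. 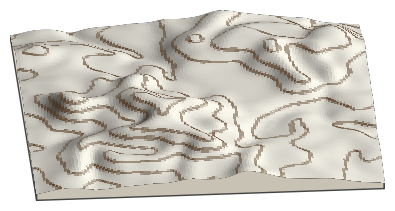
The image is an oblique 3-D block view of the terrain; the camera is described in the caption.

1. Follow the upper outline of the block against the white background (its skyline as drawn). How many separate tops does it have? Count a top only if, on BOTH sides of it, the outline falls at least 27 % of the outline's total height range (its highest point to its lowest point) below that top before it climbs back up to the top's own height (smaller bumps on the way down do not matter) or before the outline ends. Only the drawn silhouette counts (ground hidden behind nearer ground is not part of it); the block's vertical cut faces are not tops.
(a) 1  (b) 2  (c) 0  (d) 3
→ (c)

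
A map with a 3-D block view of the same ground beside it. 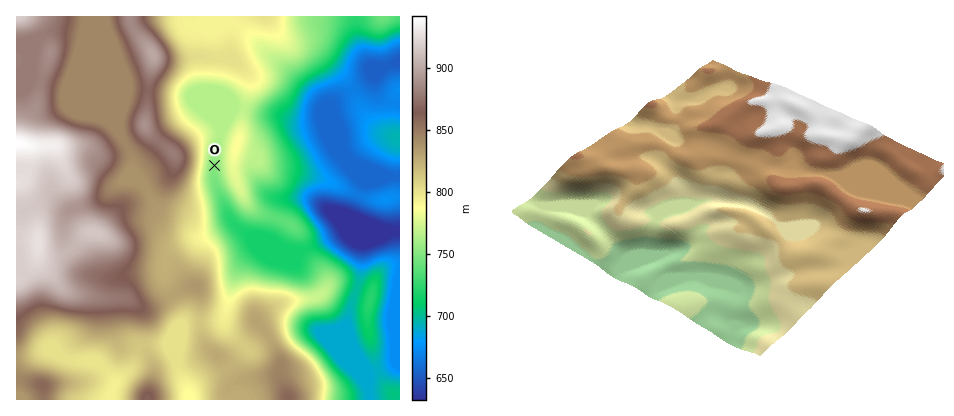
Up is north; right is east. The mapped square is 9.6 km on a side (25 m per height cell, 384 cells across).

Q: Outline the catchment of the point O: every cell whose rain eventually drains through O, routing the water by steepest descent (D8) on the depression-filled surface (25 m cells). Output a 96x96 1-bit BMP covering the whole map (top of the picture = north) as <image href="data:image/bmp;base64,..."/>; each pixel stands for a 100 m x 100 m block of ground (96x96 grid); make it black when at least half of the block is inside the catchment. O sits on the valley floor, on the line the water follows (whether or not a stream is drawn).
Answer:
<image width="96" height="96" href="data:image/bmp;base64,Qk2+BAAAAAAAAD4AAAAoAAAAYAAAAGAAAAABAAEAAAAAAIAEAAATCwAAEwsAAAIAAAAAAAAA////AAAAAAAAAAAAAAAAAAAAAAAAAAAAAAAAAAAAAAAAAAAAAAAAAAAAAAAAAAAAAAAAAAAAAAAAAAAAAAAAAAAAAAAAAAAAAAAAAAAAAAAAAAAAAAAAAAAAAAAAAAAAAAAAAAAAAAAAAAAAAAAAAAAAAAAAAAAAAAAAAAAAAAAAAAAAAAAAAAAAAAAAAAAAAAAAAAAAAAAAAAAAAAAAAAAAAAAAAAAAAAAAAAAAAAAAAAAAAAAAAAAAAAAAAAAAAAAAAAAAAAAAAAAAAAAAAAAAAAAAAAAAAAAAAAAAAAAAAAAAAAAAAAAAAAAAAAAAAAAAAAAAAAAAAAAAAAAAAAAAAAAAAAAAAAAAAAAAAAAAAAAAAAAAAAAAAAAAAAAAAAAAAAAAAAAAAAAAAAAAAAAAAAAAAAAAAAAAAAAAAAAAAAAAAAAAAAAAAAAAAAAAAAAAAAAAAAAAAAAAAAAAAAAAAAAAAAAAAAAAAAAAAAAAAAAAAAAAAAAAAAAAAAAAAAAAAAAAAAAAAAAAAAAAAAAAAAAAAAAAAAAAAAAAAAAAAAAAAAAAAAAAAAAAAAAAAAAAAAAAAAAAAAAAAAAAAAAAAAAAAAAAAAAAAAAAAAAAAAAAAAAAAAAAAAAAAAAAAAAAAAAAAAAAAAAAAAAAAAAAAAAAAAAAAAAAAAAAAAAAAAAAAAAAAAAAAAAAAAAAAAAAAAAAAAAAAAAAAAAAAAAAAAAAAAAAAAAAAAAAAAAAAAAAAAAAAAAAAAAAAAAAAAAAAAAAAAAAAAAAAAAAAAAAAAAAAAAAAAAAAAAAAAAAAAAAAAAAAAAAAAAAAAAAAAAAAAAAAAAAAAAAAAAAAAAAAAAAAAAAAAAAAAAAAAAAAAAAAAAAAAAAAAAAAAAAAAAAAAAAAAAAAAAAAAAAAAAAAAAAAAAAAAAAAAAAAAAAAAAAAAAAAAAAAAAAAAAAAAB8AAAAAAAAAAAAAAB+AAAAAAAAAAAAAP/+AAAAAAAAAAAAA//+AAAAAAAAAAAAB//+AAAAAAAAAAAAD//+AAAAAAAAAAAAH///AAAAAAAAAAAAP///AAAAAAAAAAAAf///AAAAAAAAAAAA////AAAAAAAAAAAA////gAAAAAAAAAAA////gAAAAAAAAAAA////gAAAAAAAAAAAf///gAAAAAAAAAAAf///gAAAAAAAAAAAf///gAAAAAAAAAAAf///wAAAAAAAAAAAf///wAAAAAAAAAAAf///wAAAAAAAAAAAf///wAAAAAAAAAAAf///wAAAAAAAAAAAf///wAAAAAAAAAAAf///wAAAAAAAAAAAP///gAAAAAAAAAAAP///AAAAAAAAAAAAP//+AAAAAAAAAAAAP//8AAAAAAAAAAAAAAAAAAAAAAAAAAAAAAAAAAAAAAAAAAAAAAAAAAAAAAAAAAAAAAAAAAAAAAAAAAAAAAAAAAAAAAAAAAAAAAAAAAAAAAAAAAAAAAAAAAAAAAAAAAAAAAAAAAAAAAAAAAAAAAAAAAAAAAAAAAAAAAAAAAAAAAA="/>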